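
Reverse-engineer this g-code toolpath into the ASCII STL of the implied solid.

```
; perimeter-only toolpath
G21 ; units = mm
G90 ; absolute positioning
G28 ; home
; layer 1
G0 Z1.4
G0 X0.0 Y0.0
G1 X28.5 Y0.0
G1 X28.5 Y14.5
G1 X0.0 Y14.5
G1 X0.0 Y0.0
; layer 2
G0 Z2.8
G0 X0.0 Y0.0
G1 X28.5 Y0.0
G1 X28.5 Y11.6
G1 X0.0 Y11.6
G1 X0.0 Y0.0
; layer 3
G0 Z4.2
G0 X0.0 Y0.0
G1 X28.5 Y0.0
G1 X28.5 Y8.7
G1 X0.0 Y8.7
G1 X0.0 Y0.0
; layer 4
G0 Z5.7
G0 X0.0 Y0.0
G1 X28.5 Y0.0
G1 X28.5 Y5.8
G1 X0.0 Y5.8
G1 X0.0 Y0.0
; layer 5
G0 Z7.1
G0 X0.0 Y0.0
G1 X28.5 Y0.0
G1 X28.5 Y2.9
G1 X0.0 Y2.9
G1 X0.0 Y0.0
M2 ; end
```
solid part
  facet normal 0.0000 0.0000 -1.0000
    outer loop
      vertex 28.5 17.4 0.0
      vertex 28.5 0.0 0.0
      vertex 0.0 0.0 0.0
    endloop
  endfacet
  facet normal 0.0000 0.0000 -1.0000
    outer loop
      vertex 0.0 17.4 0.0
      vertex 28.5 17.4 0.0
      vertex 0.0 0.0 0.0
    endloop
  endfacet
  facet normal 0.0000 -1.0000 0.0000
    outer loop
      vertex 0.0 0.0 0.0
      vertex 28.5 0.0 0.0
      vertex 28.5 0.0 8.5
    endloop
  endfacet
  facet normal 0.0000 -1.0000 0.0000
    outer loop
      vertex 0.0 0.0 0.0
      vertex 28.5 0.0 8.5
      vertex 0.0 0.0 8.5
    endloop
  endfacet
  facet normal 0.0000 0.4389 0.8985
    outer loop
      vertex 0.0 0.0 8.5
      vertex 28.5 0.0 8.5
      vertex 28.5 17.4 0.0
    endloop
  endfacet
  facet normal 0.0000 0.4389 0.8985
    outer loop
      vertex 0.0 0.0 8.5
      vertex 28.5 17.4 0.0
      vertex 0.0 17.4 0.0
    endloop
  endfacet
  facet normal -1.0000 0.0000 0.0000
    outer loop
      vertex 0.0 0.0 8.5
      vertex 0.0 17.4 0.0
      vertex 0.0 0.0 0.0
    endloop
  endfacet
  facet normal 1.0000 0.0000 0.0000
    outer loop
      vertex 28.5 0.0 0.0
      vertex 28.5 17.4 0.0
      vertex 28.5 0.0 8.5
    endloop
  endfacet
endsolid part

The G0 Z moves step by Δz≈1.4 mm. The G1 loops shrink linearly with z, so the solid tapers from its base footprint up to z≈8.5. Closing with a flat bottom cap and the tapered top and triangulating gives 8 facets — a wedge (ramp): 28.5 × 17.4 mm base, rising to 8.5 mm along the y=0 edge and sloping linearly to z=0 at y=17.4.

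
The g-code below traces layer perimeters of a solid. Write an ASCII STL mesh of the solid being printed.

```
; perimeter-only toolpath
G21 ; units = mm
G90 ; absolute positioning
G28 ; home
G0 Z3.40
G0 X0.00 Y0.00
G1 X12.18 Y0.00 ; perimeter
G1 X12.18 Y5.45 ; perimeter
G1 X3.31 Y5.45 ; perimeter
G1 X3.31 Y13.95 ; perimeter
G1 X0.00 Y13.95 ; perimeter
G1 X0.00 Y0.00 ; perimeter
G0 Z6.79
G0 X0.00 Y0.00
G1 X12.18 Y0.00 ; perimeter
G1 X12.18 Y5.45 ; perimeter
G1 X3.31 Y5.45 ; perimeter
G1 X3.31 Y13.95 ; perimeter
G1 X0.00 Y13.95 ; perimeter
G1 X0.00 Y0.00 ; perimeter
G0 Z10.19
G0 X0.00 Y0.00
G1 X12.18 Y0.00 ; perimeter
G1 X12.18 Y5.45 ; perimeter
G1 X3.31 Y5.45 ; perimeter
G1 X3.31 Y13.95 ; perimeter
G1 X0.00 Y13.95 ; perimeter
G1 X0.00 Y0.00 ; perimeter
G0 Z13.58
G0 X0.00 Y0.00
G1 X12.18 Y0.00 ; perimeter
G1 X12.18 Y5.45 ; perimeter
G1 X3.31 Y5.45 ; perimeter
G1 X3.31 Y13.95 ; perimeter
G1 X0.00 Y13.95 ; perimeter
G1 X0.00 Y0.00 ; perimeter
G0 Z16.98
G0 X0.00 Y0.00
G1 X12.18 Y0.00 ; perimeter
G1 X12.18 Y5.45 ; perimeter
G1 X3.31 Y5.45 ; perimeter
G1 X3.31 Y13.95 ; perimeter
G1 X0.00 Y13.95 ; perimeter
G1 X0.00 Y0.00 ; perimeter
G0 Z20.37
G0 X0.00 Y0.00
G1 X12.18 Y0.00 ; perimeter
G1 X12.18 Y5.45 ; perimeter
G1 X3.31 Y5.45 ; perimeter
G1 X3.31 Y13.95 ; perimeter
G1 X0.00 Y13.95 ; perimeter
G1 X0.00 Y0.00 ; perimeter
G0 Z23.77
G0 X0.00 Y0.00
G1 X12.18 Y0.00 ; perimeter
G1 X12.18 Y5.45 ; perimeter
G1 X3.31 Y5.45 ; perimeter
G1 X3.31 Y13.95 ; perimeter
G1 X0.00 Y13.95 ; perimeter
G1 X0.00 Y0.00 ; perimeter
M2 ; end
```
solid part
  facet normal 0.0000 0.0000 -1.0000
    outer loop
      vertex 12.18 5.45 0.00
      vertex 12.18 0.00 0.00
      vertex 0.00 0.00 0.00
    endloop
  endfacet
  facet normal 0.0000 0.0000 -1.0000
    outer loop
      vertex 3.31 5.45 0.00
      vertex 12.18 5.45 0.00
      vertex 0.00 0.00 0.00
    endloop
  endfacet
  facet normal 0.0000 0.0000 -1.0000
    outer loop
      vertex 3.31 13.95 0.00
      vertex 3.31 5.45 0.00
      vertex 0.00 0.00 0.00
    endloop
  endfacet
  facet normal 0.0000 0.0000 -1.0000
    outer loop
      vertex 0.00 13.95 0.00
      vertex 3.31 13.95 0.00
      vertex 0.00 0.00 0.00
    endloop
  endfacet
  facet normal 0.0000 0.0000 1.0000
    outer loop
      vertex 0.00 0.00 23.77
      vertex 12.18 0.00 23.77
      vertex 12.18 5.45 23.77
    endloop
  endfacet
  facet normal 0.0000 0.0000 1.0000
    outer loop
      vertex 0.00 0.00 23.77
      vertex 12.18 5.45 23.77
      vertex 3.31 5.45 23.77
    endloop
  endfacet
  facet normal 0.0000 0.0000 1.0000
    outer loop
      vertex 0.00 0.00 23.77
      vertex 3.31 5.45 23.77
      vertex 3.31 13.95 23.77
    endloop
  endfacet
  facet normal 0.0000 0.0000 1.0000
    outer loop
      vertex 0.00 0.00 23.77
      vertex 3.31 13.95 23.77
      vertex 0.00 13.95 23.77
    endloop
  endfacet
  facet normal 0.0000 -1.0000 0.0000
    outer loop
      vertex 0.00 0.00 0.00
      vertex 12.18 0.00 0.00
      vertex 12.18 0.00 23.77
    endloop
  endfacet
  facet normal 0.0000 -1.0000 0.0000
    outer loop
      vertex 0.00 0.00 0.00
      vertex 12.18 0.00 23.77
      vertex 0.00 0.00 23.77
    endloop
  endfacet
  facet normal 1.0000 0.0000 0.0000
    outer loop
      vertex 12.18 0.00 0.00
      vertex 12.18 5.45 0.00
      vertex 12.18 5.45 23.77
    endloop
  endfacet
  facet normal 1.0000 0.0000 0.0000
    outer loop
      vertex 12.18 0.00 0.00
      vertex 12.18 5.45 23.77
      vertex 12.18 0.00 23.77
    endloop
  endfacet
  facet normal 0.0000 1.0000 0.0000
    outer loop
      vertex 12.18 5.45 0.00
      vertex 3.31 5.45 0.00
      vertex 3.31 5.45 23.77
    endloop
  endfacet
  facet normal 0.0000 1.0000 0.0000
    outer loop
      vertex 12.18 5.45 0.00
      vertex 3.31 5.45 23.77
      vertex 12.18 5.45 23.77
    endloop
  endfacet
  facet normal 1.0000 0.0000 0.0000
    outer loop
      vertex 3.31 5.45 0.00
      vertex 3.31 13.95 0.00
      vertex 3.31 13.95 23.77
    endloop
  endfacet
  facet normal 1.0000 0.0000 0.0000
    outer loop
      vertex 3.31 5.45 0.00
      vertex 3.31 13.95 23.77
      vertex 3.31 5.45 23.77
    endloop
  endfacet
  facet normal 0.0000 1.0000 0.0000
    outer loop
      vertex 3.31 13.95 0.00
      vertex 0.00 13.95 0.00
      vertex 0.00 13.95 23.77
    endloop
  endfacet
  facet normal 0.0000 1.0000 0.0000
    outer loop
      vertex 3.31 13.95 0.00
      vertex 0.00 13.95 23.77
      vertex 3.31 13.95 23.77
    endloop
  endfacet
  facet normal -1.0000 0.0000 0.0000
    outer loop
      vertex 0.00 13.95 0.00
      vertex 0.00 0.00 0.00
      vertex 0.00 0.00 23.77
    endloop
  endfacet
  facet normal -1.0000 0.0000 0.0000
    outer loop
      vertex 0.00 13.95 0.00
      vertex 0.00 0.00 23.77
      vertex 0.00 13.95 23.77
    endloop
  endfacet
endsolid part

The G0 Z moves step by Δz≈3.40 mm. Every layer's G1 loop is the same polygon, so the solid is a straight extrusion of it from z=0 to z≈23.8. Closing with flat bottom and top caps and triangulating gives 20 facets — an L-shaped prism: outer 12.2 × 13.9 mm, arm thicknesses ≈ 5.45 mm (horizontal) and 3.31 mm (vertical), extruded 23.8 mm in z.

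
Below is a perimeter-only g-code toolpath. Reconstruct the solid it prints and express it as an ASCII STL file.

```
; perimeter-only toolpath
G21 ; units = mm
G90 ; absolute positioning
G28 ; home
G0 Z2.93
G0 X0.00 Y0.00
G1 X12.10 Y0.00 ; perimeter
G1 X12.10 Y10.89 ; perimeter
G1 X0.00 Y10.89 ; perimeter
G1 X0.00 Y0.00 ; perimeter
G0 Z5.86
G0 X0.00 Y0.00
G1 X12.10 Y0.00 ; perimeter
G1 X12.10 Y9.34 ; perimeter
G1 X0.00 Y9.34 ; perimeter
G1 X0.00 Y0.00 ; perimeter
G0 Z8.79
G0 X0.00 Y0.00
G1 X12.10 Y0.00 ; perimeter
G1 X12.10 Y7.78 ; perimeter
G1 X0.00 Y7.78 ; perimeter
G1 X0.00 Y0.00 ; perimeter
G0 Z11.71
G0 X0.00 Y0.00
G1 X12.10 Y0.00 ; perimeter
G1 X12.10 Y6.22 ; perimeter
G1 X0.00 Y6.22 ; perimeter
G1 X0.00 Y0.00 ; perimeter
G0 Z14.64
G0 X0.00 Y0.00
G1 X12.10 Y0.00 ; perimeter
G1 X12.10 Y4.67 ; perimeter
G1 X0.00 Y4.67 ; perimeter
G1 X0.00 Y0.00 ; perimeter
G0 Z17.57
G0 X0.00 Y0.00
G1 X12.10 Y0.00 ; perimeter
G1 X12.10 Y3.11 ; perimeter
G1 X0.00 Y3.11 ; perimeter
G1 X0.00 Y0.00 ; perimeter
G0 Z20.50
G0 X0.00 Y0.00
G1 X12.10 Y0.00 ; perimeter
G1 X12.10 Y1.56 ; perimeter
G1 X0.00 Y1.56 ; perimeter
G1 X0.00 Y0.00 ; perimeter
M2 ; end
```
solid part
  facet normal 0.0000 0.0000 -1.0000
    outer loop
      vertex 12.10 12.45 0.00
      vertex 12.10 0.00 0.00
      vertex 0.00 0.00 0.00
    endloop
  endfacet
  facet normal 0.0000 0.0000 -1.0000
    outer loop
      vertex 0.00 12.45 0.00
      vertex 12.10 12.45 0.00
      vertex 0.00 0.00 0.00
    endloop
  endfacet
  facet normal 0.0000 -1.0000 0.0000
    outer loop
      vertex 0.00 0.00 0.00
      vertex 12.10 0.00 0.00
      vertex 12.10 0.00 23.43
    endloop
  endfacet
  facet normal 0.0000 -1.0000 0.0000
    outer loop
      vertex 0.00 0.00 0.00
      vertex 12.10 0.00 23.43
      vertex 0.00 0.00 23.43
    endloop
  endfacet
  facet normal 0.0000 0.8831 0.4692
    outer loop
      vertex 0.00 0.00 23.43
      vertex 12.10 0.00 23.43
      vertex 12.10 12.45 0.00
    endloop
  endfacet
  facet normal 0.0000 0.8831 0.4692
    outer loop
      vertex 0.00 0.00 23.43
      vertex 12.10 12.45 0.00
      vertex 0.00 12.45 0.00
    endloop
  endfacet
  facet normal -1.0000 0.0000 0.0000
    outer loop
      vertex 0.00 0.00 23.43
      vertex 0.00 12.45 0.00
      vertex 0.00 0.00 0.00
    endloop
  endfacet
  facet normal 1.0000 0.0000 0.0000
    outer loop
      vertex 12.10 0.00 0.00
      vertex 12.10 12.45 0.00
      vertex 12.10 0.00 23.43
    endloop
  endfacet
endsolid part

The G0 Z moves step by Δz≈2.93 mm. The G1 loops shrink linearly with z, so the solid tapers from its base footprint up to z≈23.4. Closing with a flat bottom cap and the tapered top and triangulating gives 8 facets — a wedge (ramp): 12.1 × 12.4 mm base, rising to 23.4 mm along the y=0 edge and sloping linearly to z=0 at y=12.4.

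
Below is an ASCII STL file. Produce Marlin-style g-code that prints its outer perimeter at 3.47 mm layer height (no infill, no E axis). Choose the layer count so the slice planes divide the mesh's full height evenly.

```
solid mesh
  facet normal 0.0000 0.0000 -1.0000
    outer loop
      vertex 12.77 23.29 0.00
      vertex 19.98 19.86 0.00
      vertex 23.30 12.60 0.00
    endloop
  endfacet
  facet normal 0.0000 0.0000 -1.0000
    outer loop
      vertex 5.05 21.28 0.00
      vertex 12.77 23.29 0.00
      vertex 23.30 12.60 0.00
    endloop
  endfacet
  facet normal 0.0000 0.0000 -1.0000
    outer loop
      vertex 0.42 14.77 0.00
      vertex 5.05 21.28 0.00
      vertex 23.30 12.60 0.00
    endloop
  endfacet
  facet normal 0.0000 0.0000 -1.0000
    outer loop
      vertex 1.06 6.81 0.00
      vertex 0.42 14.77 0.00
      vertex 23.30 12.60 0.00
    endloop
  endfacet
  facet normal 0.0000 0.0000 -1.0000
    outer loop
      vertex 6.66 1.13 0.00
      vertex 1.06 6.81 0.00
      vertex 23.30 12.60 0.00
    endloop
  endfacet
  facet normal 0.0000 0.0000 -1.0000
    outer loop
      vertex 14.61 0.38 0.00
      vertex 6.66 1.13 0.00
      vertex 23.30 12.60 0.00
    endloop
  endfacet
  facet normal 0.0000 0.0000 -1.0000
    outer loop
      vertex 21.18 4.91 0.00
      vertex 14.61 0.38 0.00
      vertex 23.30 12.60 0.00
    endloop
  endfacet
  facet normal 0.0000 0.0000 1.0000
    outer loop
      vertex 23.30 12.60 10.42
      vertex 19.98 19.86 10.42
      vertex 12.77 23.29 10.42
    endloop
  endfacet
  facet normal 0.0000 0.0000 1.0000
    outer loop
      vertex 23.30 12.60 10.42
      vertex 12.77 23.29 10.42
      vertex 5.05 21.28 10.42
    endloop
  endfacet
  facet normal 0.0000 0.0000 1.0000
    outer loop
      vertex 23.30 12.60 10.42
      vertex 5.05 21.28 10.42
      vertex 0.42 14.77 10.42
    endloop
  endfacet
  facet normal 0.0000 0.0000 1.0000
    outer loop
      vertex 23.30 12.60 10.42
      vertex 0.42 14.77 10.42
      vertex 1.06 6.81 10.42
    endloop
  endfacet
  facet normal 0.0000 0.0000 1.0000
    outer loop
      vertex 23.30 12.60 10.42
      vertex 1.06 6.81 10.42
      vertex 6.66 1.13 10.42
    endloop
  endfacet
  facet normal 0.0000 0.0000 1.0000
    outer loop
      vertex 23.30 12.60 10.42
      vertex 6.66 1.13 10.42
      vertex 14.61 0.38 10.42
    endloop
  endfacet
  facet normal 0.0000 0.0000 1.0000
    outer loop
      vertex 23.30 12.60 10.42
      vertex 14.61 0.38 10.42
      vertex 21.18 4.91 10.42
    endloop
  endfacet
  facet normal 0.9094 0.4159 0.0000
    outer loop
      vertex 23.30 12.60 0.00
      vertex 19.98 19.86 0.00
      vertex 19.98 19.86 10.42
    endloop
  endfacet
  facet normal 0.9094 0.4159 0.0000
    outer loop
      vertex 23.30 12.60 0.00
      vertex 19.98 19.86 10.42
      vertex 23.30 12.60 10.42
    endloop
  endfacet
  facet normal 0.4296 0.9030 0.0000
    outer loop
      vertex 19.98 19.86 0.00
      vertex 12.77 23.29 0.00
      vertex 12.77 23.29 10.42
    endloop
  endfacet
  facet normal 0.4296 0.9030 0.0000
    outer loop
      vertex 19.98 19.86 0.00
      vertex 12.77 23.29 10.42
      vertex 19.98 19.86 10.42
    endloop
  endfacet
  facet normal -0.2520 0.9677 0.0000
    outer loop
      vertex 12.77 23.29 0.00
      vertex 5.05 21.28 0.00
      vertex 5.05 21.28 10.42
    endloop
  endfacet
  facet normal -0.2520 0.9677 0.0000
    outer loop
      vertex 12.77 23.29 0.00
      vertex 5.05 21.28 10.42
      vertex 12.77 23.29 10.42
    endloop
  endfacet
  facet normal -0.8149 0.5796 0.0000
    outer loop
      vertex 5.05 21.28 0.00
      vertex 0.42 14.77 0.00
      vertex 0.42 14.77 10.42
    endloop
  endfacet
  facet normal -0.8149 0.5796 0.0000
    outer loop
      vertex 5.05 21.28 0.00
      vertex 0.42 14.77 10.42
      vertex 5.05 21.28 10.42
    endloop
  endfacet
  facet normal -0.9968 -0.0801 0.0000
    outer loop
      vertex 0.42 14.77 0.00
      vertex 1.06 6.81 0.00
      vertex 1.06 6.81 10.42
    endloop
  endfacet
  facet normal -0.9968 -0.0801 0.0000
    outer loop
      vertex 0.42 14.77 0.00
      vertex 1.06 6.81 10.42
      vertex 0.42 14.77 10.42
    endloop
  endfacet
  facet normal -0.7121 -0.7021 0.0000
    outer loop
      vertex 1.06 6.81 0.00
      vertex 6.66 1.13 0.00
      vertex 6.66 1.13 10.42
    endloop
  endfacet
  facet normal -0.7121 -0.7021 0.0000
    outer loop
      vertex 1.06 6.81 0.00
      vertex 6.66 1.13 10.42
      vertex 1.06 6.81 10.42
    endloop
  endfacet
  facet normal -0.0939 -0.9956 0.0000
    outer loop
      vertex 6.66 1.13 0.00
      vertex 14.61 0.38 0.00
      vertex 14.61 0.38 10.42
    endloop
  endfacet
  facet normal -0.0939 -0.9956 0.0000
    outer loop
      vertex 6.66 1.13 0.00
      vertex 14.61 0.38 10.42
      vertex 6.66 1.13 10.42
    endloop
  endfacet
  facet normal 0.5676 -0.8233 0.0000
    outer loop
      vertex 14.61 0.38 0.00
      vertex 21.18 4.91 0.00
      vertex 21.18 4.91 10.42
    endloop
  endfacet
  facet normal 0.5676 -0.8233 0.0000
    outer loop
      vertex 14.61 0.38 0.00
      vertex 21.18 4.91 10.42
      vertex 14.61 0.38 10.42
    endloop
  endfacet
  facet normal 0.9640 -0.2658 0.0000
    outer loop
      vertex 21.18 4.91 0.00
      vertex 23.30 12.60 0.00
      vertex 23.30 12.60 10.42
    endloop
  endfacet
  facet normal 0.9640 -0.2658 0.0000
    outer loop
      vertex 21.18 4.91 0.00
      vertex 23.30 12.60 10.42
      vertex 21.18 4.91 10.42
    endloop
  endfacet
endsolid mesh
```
; perimeter-only toolpath
G21 ; units = mm
G90 ; absolute positioning
G28 ; home
; layer 1
G0 Z3.47
G0 X23.30 Y12.60
G1 X19.98 Y19.86
G1 X12.77 Y23.29
G1 X5.05 Y21.28
G1 X0.42 Y14.77
G1 X1.06 Y6.81
G1 X6.66 Y1.13
G1 X14.61 Y0.38
G1 X21.18 Y4.91
G1 X23.30 Y12.60
; layer 2
G0 Z6.95
G0 X23.30 Y12.60
G1 X19.98 Y19.86
G1 X12.77 Y23.29
G1 X5.05 Y21.28
G1 X0.42 Y14.77
G1 X1.06 Y6.81
G1 X6.66 Y1.13
G1 X14.61 Y0.38
G1 X21.18 Y4.91
G1 X23.30 Y12.60
; layer 3
G0 Z10.42
G0 X23.30 Y12.60
G1 X19.98 Y19.86
G1 X12.77 Y23.29
G1 X5.05 Y21.28
G1 X0.42 Y14.77
G1 X1.06 Y6.81
G1 X6.66 Y1.13
G1 X14.61 Y0.38
G1 X21.18 Y4.91
G1 X23.30 Y12.60
M2 ; end

The solid is a regular 9-sided prism (a cylinder approximated with 9 flat sides), circumscribed radius ≈ 11.7 mm, height ≈ 10.4 mm. Slicing at Δz = 3.47 mm — 3 equal slices spanning the solid's height, so layer i sits at z = i·h/3 — gives 3 non-empty perimeters. Each is a 9-segment closed polygon; G0 lifts to the layer z and rapids to the start vertex, then G1 traces the edges.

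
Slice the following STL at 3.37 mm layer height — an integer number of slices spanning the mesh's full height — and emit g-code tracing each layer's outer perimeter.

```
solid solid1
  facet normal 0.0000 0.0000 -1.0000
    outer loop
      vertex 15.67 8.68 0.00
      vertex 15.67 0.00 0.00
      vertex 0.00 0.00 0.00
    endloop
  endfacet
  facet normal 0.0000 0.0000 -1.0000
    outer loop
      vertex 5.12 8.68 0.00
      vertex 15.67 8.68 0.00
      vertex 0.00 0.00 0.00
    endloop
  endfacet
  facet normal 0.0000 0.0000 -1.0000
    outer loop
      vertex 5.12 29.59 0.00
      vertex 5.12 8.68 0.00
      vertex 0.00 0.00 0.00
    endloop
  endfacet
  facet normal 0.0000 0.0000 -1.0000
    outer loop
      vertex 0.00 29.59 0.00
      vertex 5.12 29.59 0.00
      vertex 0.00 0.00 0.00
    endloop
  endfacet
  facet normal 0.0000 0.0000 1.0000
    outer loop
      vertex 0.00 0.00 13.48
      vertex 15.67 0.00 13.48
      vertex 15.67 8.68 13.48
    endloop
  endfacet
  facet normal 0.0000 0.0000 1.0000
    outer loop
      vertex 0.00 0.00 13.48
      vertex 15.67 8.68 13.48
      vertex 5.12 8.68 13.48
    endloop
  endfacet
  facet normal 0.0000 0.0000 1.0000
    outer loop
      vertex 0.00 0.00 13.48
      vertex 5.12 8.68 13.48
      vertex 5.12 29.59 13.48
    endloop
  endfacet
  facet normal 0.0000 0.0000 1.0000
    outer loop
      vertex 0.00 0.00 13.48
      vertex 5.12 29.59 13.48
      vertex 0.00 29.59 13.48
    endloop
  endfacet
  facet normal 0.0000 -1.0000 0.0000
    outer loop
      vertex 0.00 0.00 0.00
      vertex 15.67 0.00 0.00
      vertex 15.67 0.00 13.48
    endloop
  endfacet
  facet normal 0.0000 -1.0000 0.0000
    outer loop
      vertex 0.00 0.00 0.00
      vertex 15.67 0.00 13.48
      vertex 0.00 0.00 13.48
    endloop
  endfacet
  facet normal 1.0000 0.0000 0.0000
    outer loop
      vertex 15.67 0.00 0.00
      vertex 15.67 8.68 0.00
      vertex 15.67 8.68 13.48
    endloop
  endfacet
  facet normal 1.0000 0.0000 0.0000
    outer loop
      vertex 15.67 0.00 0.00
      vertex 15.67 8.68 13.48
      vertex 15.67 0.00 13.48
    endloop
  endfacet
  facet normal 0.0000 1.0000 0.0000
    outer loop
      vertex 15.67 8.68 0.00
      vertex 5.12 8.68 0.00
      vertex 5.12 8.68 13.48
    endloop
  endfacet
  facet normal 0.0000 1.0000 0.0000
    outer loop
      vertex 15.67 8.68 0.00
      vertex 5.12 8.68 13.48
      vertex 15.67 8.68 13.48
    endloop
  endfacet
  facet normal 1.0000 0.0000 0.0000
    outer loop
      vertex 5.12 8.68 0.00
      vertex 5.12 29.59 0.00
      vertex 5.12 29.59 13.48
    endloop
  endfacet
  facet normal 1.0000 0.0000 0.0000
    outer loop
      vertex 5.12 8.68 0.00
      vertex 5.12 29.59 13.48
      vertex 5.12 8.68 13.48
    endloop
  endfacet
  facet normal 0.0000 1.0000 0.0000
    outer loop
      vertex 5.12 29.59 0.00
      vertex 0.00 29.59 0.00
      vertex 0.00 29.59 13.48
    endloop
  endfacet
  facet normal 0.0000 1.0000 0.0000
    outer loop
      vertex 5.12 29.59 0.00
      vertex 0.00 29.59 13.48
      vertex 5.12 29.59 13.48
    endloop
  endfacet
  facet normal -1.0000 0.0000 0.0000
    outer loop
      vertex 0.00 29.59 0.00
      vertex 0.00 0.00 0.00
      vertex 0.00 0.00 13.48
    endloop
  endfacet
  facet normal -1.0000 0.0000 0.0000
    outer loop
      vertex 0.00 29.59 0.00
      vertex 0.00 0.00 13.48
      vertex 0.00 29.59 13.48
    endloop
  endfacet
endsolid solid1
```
; perimeter-only toolpath
G21 ; units = mm
G90 ; absolute positioning
G28 ; home
; layer 1
G0 Z3.37
G0 X0.00 Y0.00
G1 X15.67 Y0.00
G1 X15.67 Y8.68
G1 X5.12 Y8.68
G1 X5.12 Y29.59
G1 X0.00 Y29.59
G1 X0.00 Y0.00
; layer 2
G0 Z6.74
G0 X0.00 Y0.00
G1 X15.67 Y0.00
G1 X15.67 Y8.68
G1 X5.12 Y8.68
G1 X5.12 Y29.59
G1 X0.00 Y29.59
G1 X0.00 Y0.00
; layer 3
G0 Z10.11
G0 X0.00 Y0.00
G1 X15.67 Y0.00
G1 X15.67 Y8.68
G1 X5.12 Y8.68
G1 X5.12 Y29.59
G1 X0.00 Y29.59
G1 X0.00 Y0.00
; layer 4
G0 Z13.48
G0 X0.00 Y0.00
G1 X15.67 Y0.00
G1 X15.67 Y8.68
G1 X5.12 Y8.68
G1 X5.12 Y29.59
G1 X0.00 Y29.59
G1 X0.00 Y0.00
M2 ; end

The solid is an L-shaped prism: outer 15.7 × 29.6 mm, arm thicknesses ≈ 8.68 mm (horizontal) and 5.12 mm (vertical), extruded 13.5 mm in z. Slicing at Δz = 3.37 mm — 4 equal slices spanning the solid's height, so layer i sits at z = i·h/4 — gives 4 non-empty perimeters. Each is a 6-segment closed polygon; G0 lifts to the layer z and rapids to the start vertex, then G1 traces the edges.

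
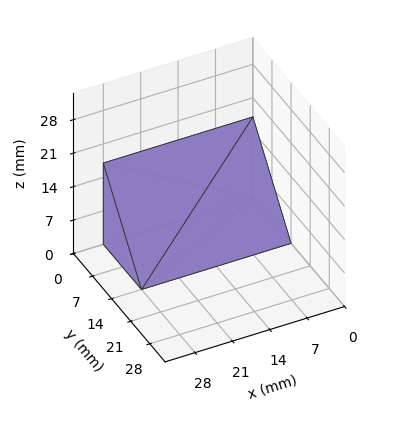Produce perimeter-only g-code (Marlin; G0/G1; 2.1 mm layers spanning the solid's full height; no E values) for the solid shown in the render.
Reading the render: the shape is a wedge (ramp): 28 × 14 mm base, rising to 17 mm along the y=0 edge and sloping linearly to z=0 at y=14 (dimensions read to the nearest mm from the axis ticks). For the g-code, the solid's height is divided into equal slices at the stated Δz and each level perimeter traced with G1 moves after a G0 lift.

; perimeter-only toolpath
G21 ; units = mm
G90 ; absolute positioning
G28 ; home
; layer 1
G0 Z2.1
G0 X0.0 Y0.0
G1 X28.0 Y0.0
G1 X28.0 Y12.2
G1 X0.0 Y12.2
G1 X0.0 Y0.0
; layer 2
G0 Z4.2
G0 X0.0 Y0.0
G1 X28.0 Y0.0
G1 X28.0 Y10.5
G1 X0.0 Y10.5
G1 X0.0 Y0.0
; layer 3
G0 Z6.4
G0 X0.0 Y0.0
G1 X28.0 Y0.0
G1 X28.0 Y8.8
G1 X0.0 Y8.8
G1 X0.0 Y0.0
; layer 4
G0 Z8.5
G0 X0.0 Y0.0
G1 X28.0 Y0.0
G1 X28.0 Y7.0
G1 X0.0 Y7.0
G1 X0.0 Y0.0
; layer 5
G0 Z10.6
G0 X0.0 Y0.0
G1 X28.0 Y0.0
G1 X28.0 Y5.2
G1 X0.0 Y5.2
G1 X0.0 Y0.0
; layer 6
G0 Z12.8
G0 X0.0 Y0.0
G1 X28.0 Y0.0
G1 X28.0 Y3.5
G1 X0.0 Y3.5
G1 X0.0 Y0.0
; layer 7
G0 Z14.9
G0 X0.0 Y0.0
G1 X28.0 Y0.0
G1 X28.0 Y1.8
G1 X0.0 Y1.8
G1 X0.0 Y0.0
M2 ; end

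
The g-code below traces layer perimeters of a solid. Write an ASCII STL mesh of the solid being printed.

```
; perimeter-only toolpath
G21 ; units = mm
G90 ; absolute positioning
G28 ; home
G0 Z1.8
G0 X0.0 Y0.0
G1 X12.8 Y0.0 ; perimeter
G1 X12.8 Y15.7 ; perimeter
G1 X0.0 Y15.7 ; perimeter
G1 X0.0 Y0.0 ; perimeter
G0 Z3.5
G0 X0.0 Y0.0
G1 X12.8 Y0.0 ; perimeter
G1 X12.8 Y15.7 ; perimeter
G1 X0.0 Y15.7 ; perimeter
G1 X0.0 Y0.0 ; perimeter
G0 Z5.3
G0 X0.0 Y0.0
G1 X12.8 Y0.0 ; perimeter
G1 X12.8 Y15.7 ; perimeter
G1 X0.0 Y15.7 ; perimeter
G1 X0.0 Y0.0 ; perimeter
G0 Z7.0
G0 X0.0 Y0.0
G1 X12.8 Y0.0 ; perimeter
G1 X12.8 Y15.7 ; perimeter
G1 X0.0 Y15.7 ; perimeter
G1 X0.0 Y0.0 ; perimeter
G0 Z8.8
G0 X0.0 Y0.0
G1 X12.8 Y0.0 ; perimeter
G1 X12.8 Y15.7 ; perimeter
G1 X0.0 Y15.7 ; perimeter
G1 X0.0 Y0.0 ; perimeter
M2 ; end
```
solid part
  facet normal 0.0000 0.0000 -1.0000
    outer loop
      vertex 12.8 15.7 0.0
      vertex 12.8 0.0 0.0
      vertex 0.0 0.0 0.0
    endloop
  endfacet
  facet normal 0.0000 0.0000 -1.0000
    outer loop
      vertex 0.0 15.7 0.0
      vertex 12.8 15.7 0.0
      vertex 0.0 0.0 0.0
    endloop
  endfacet
  facet normal 0.0000 0.0000 1.0000
    outer loop
      vertex 0.0 0.0 8.8
      vertex 12.8 0.0 8.8
      vertex 12.8 15.7 8.8
    endloop
  endfacet
  facet normal 0.0000 0.0000 1.0000
    outer loop
      vertex 0.0 0.0 8.8
      vertex 12.8 15.7 8.8
      vertex 0.0 15.7 8.8
    endloop
  endfacet
  facet normal 0.0000 -1.0000 0.0000
    outer loop
      vertex 0.0 0.0 0.0
      vertex 12.8 0.0 0.0
      vertex 12.8 0.0 8.8
    endloop
  endfacet
  facet normal 0.0000 -1.0000 0.0000
    outer loop
      vertex 0.0 0.0 0.0
      vertex 12.8 0.0 8.8
      vertex 0.0 0.0 8.8
    endloop
  endfacet
  facet normal 0.0000 1.0000 0.0000
    outer loop
      vertex 12.8 15.7 8.8
      vertex 12.8 15.7 0.0
      vertex 0.0 15.7 0.0
    endloop
  endfacet
  facet normal 0.0000 1.0000 0.0000
    outer loop
      vertex 0.0 15.7 8.8
      vertex 12.8 15.7 8.8
      vertex 0.0 15.7 0.0
    endloop
  endfacet
  facet normal -1.0000 0.0000 0.0000
    outer loop
      vertex 0.0 15.7 8.8
      vertex 0.0 15.7 0.0
      vertex 0.0 0.0 0.0
    endloop
  endfacet
  facet normal -1.0000 0.0000 0.0000
    outer loop
      vertex 0.0 0.0 8.8
      vertex 0.0 15.7 8.8
      vertex 0.0 0.0 0.0
    endloop
  endfacet
  facet normal 1.0000 0.0000 0.0000
    outer loop
      vertex 12.8 0.0 0.0
      vertex 12.8 15.7 0.0
      vertex 12.8 15.7 8.8
    endloop
  endfacet
  facet normal 1.0000 0.0000 0.0000
    outer loop
      vertex 12.8 0.0 0.0
      vertex 12.8 15.7 8.8
      vertex 12.8 0.0 8.8
    endloop
  endfacet
endsolid part

The G0 Z moves step by Δz≈1.8 mm. Every layer's G1 loop is the same polygon, so the solid is a straight extrusion of it from z=0 to z≈8.8. Closing with flat bottom and top caps and triangulating gives 12 facets — a rectangular box, roughly 12.8 × 15.7 mm footprint and 8.8 mm tall.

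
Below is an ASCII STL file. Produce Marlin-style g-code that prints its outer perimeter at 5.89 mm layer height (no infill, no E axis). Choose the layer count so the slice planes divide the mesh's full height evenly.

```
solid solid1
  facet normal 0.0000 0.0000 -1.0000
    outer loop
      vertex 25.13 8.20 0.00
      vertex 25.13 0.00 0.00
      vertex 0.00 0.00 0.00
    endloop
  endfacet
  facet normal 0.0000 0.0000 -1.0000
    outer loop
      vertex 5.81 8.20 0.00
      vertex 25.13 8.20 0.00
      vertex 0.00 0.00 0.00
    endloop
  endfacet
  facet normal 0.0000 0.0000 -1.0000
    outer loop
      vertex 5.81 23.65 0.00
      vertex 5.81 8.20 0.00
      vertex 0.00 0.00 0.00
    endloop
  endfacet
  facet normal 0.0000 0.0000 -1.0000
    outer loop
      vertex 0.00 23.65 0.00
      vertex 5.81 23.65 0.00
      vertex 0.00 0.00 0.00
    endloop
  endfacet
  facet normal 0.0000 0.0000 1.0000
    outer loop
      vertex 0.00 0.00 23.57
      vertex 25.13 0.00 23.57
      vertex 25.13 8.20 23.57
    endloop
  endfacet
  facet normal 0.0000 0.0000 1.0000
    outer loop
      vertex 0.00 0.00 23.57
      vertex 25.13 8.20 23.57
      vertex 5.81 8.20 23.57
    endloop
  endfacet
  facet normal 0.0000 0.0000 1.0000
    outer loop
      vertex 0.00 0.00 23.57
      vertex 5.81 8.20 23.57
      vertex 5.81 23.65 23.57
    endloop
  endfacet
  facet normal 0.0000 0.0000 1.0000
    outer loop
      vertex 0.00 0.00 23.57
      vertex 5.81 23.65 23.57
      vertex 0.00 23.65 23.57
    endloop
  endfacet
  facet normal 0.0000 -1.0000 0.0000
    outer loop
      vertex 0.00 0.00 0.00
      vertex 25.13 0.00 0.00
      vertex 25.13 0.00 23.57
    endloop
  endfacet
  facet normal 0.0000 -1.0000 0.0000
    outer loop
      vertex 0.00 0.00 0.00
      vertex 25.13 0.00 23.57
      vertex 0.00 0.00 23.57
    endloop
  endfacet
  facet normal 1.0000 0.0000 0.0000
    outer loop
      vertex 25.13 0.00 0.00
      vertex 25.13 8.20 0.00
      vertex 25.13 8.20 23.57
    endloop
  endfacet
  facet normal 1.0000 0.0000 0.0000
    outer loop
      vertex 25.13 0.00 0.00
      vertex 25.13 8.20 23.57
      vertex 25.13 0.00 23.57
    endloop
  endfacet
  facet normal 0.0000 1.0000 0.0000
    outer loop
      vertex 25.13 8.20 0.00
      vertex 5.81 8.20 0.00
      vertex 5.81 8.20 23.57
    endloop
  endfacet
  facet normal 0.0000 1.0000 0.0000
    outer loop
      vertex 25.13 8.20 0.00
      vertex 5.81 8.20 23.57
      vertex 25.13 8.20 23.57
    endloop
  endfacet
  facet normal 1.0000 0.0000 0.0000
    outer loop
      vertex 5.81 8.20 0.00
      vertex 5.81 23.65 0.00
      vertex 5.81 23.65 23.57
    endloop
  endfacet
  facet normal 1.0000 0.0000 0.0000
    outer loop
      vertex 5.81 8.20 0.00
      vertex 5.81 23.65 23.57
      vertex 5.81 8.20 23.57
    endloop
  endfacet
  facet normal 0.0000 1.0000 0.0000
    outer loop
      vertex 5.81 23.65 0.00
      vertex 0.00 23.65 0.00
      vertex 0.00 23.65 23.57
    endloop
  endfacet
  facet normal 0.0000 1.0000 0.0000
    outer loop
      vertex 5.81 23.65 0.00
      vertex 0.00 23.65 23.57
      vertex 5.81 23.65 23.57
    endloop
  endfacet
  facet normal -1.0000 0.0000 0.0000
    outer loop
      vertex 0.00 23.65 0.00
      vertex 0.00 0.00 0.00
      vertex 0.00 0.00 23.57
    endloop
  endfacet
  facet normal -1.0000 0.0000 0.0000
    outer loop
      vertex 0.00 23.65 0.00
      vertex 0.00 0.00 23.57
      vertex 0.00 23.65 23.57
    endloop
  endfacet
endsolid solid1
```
; perimeter-only toolpath
G21 ; units = mm
G90 ; absolute positioning
G28 ; home
; layer 1
G0 Z5.89
G0 X0.00 Y0.00
G1 X25.13 Y0.00
G1 X25.13 Y8.20
G1 X5.81 Y8.20
G1 X5.81 Y23.65
G1 X0.00 Y23.65
G1 X0.00 Y0.00
; layer 2
G0 Z11.79
G0 X0.00 Y0.00
G1 X25.13 Y0.00
G1 X25.13 Y8.20
G1 X5.81 Y8.20
G1 X5.81 Y23.65
G1 X0.00 Y23.65
G1 X0.00 Y0.00
; layer 3
G0 Z17.68
G0 X0.00 Y0.00
G1 X25.13 Y0.00
G1 X25.13 Y8.20
G1 X5.81 Y8.20
G1 X5.81 Y23.65
G1 X0.00 Y23.65
G1 X0.00 Y0.00
; layer 4
G0 Z23.57
G0 X0.00 Y0.00
G1 X25.13 Y0.00
G1 X25.13 Y8.20
G1 X5.81 Y8.20
G1 X5.81 Y23.65
G1 X0.00 Y23.65
G1 X0.00 Y0.00
M2 ; end

The solid is an L-shaped prism: outer 25.1 × 23.6 mm, arm thicknesses ≈ 8.2 mm (horizontal) and 5.81 mm (vertical), extruded 23.6 mm in z. Slicing at Δz = 5.89 mm — 4 equal slices spanning the solid's height, so layer i sits at z = i·h/4 — gives 4 non-empty perimeters. Each is a 6-segment closed polygon; G0 lifts to the layer z and rapids to the start vertex, then G1 traces the edges.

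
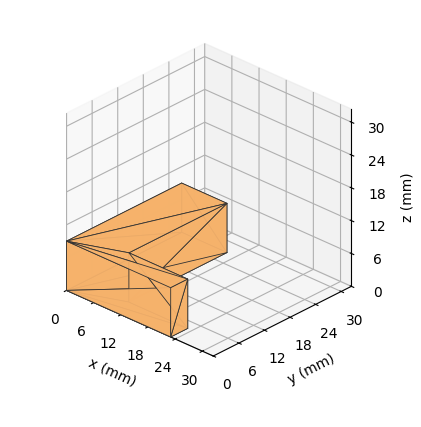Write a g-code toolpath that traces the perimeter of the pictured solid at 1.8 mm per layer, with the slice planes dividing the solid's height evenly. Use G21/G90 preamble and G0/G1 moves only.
Reading the render: the shape is an L-shaped prism: outer 23 × 27 mm, arm thicknesses ≈ 4 mm (horizontal) and 10 mm (vertical), extruded 9 mm in z (dimensions read to the nearest mm from the axis ticks). For the g-code, the solid's height is divided into equal slices at the stated Δz and each level perimeter traced with G1 moves after a G0 lift.

; perimeter-only toolpath
G21 ; units = mm
G90 ; absolute positioning
G28 ; home
; layer 1
G0 Z1.8
G0 X0.0 Y0.0
G1 X23.0 Y0.0
G1 X23.0 Y4.0
G1 X10.0 Y4.0
G1 X10.0 Y27.0
G1 X0.0 Y27.0
G1 X0.0 Y0.0
; layer 2
G0 Z3.6
G0 X0.0 Y0.0
G1 X23.0 Y0.0
G1 X23.0 Y4.0
G1 X10.0 Y4.0
G1 X10.0 Y27.0
G1 X0.0 Y27.0
G1 X0.0 Y0.0
; layer 3
G0 Z5.4
G0 X0.0 Y0.0
G1 X23.0 Y0.0
G1 X23.0 Y4.0
G1 X10.0 Y4.0
G1 X10.0 Y27.0
G1 X0.0 Y27.0
G1 X0.0 Y0.0
; layer 4
G0 Z7.2
G0 X0.0 Y0.0
G1 X23.0 Y0.0
G1 X23.0 Y4.0
G1 X10.0 Y4.0
G1 X10.0 Y27.0
G1 X0.0 Y27.0
G1 X0.0 Y0.0
; layer 5
G0 Z9.0
G0 X0.0 Y0.0
G1 X23.0 Y0.0
G1 X23.0 Y4.0
G1 X10.0 Y4.0
G1 X10.0 Y27.0
G1 X0.0 Y27.0
G1 X0.0 Y0.0
M2 ; end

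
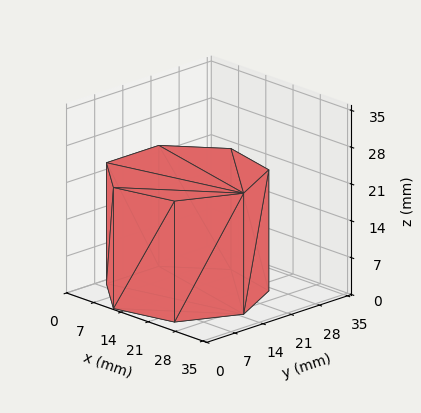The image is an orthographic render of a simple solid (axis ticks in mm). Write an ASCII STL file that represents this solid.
Reading the render: the shape is a regular 7-sided prism (a cylinder approximated with 7 flat sides), circumscribed radius ≈ 15 mm, height ≈ 23 mm (dimensions read to the nearest mm from the axis ticks). For the STL, each face is triangulated and given an outward normal.

solid part
  facet normal 0.0000 0.0000 -1.0000
    outer loop
      vertex 11.66 29.62 0.00
      vertex 24.35 26.73 0.00
      vertex 30.00 15.00 0.00
    endloop
  endfacet
  facet normal 0.0000 0.0000 -1.0000
    outer loop
      vertex 1.49 21.51 0.00
      vertex 11.66 29.62 0.00
      vertex 30.00 15.00 0.00
    endloop
  endfacet
  facet normal 0.0000 0.0000 -1.0000
    outer loop
      vertex 1.49 8.49 0.00
      vertex 1.49 21.51 0.00
      vertex 30.00 15.00 0.00
    endloop
  endfacet
  facet normal 0.0000 0.0000 -1.0000
    outer loop
      vertex 11.66 0.38 0.00
      vertex 1.49 8.49 0.00
      vertex 30.00 15.00 0.00
    endloop
  endfacet
  facet normal 0.0000 0.0000 -1.0000
    outer loop
      vertex 24.35 3.27 0.00
      vertex 11.66 0.38 0.00
      vertex 30.00 15.00 0.00
    endloop
  endfacet
  facet normal 0.0000 0.0000 1.0000
    outer loop
      vertex 30.00 15.00 23.00
      vertex 24.35 26.73 23.00
      vertex 11.66 29.62 23.00
    endloop
  endfacet
  facet normal 0.0000 0.0000 1.0000
    outer loop
      vertex 30.00 15.00 23.00
      vertex 11.66 29.62 23.00
      vertex 1.49 21.51 23.00
    endloop
  endfacet
  facet normal 0.0000 0.0000 1.0000
    outer loop
      vertex 30.00 15.00 23.00
      vertex 1.49 21.51 23.00
      vertex 1.49 8.49 23.00
    endloop
  endfacet
  facet normal 0.0000 0.0000 1.0000
    outer loop
      vertex 30.00 15.00 23.00
      vertex 1.49 8.49 23.00
      vertex 11.66 0.38 23.00
    endloop
  endfacet
  facet normal 0.0000 0.0000 1.0000
    outer loop
      vertex 30.00 15.00 23.00
      vertex 11.66 0.38 23.00
      vertex 24.35 3.27 23.00
    endloop
  endfacet
  facet normal 0.9009 0.4340 0.0000
    outer loop
      vertex 30.00 15.00 0.00
      vertex 24.35 26.73 0.00
      vertex 24.35 26.73 23.00
    endloop
  endfacet
  facet normal 0.9009 0.4340 0.0000
    outer loop
      vertex 30.00 15.00 0.00
      vertex 24.35 26.73 23.00
      vertex 30.00 15.00 23.00
    endloop
  endfacet
  facet normal 0.2221 0.9750 0.0000
    outer loop
      vertex 24.35 26.73 0.00
      vertex 11.66 29.62 0.00
      vertex 11.66 29.62 23.00
    endloop
  endfacet
  facet normal 0.2221 0.9750 0.0000
    outer loop
      vertex 24.35 26.73 0.00
      vertex 11.66 29.62 23.00
      vertex 24.35 26.73 23.00
    endloop
  endfacet
  facet normal -0.6235 0.7818 0.0000
    outer loop
      vertex 11.66 29.62 0.00
      vertex 1.49 21.51 0.00
      vertex 1.49 21.51 23.00
    endloop
  endfacet
  facet normal -0.6235 0.7818 0.0000
    outer loop
      vertex 11.66 29.62 0.00
      vertex 1.49 21.51 23.00
      vertex 11.66 29.62 23.00
    endloop
  endfacet
  facet normal -1.0000 0.0000 0.0000
    outer loop
      vertex 1.49 21.51 0.00
      vertex 1.49 8.49 0.00
      vertex 1.49 8.49 23.00
    endloop
  endfacet
  facet normal -1.0000 0.0000 0.0000
    outer loop
      vertex 1.49 21.51 0.00
      vertex 1.49 8.49 23.00
      vertex 1.49 21.51 23.00
    endloop
  endfacet
  facet normal -0.6235 -0.7818 0.0000
    outer loop
      vertex 1.49 8.49 0.00
      vertex 11.66 0.38 0.00
      vertex 11.66 0.38 23.00
    endloop
  endfacet
  facet normal -0.6235 -0.7818 0.0000
    outer loop
      vertex 1.49 8.49 0.00
      vertex 11.66 0.38 23.00
      vertex 1.49 8.49 23.00
    endloop
  endfacet
  facet normal 0.2221 -0.9750 0.0000
    outer loop
      vertex 11.66 0.38 0.00
      vertex 24.35 3.27 0.00
      vertex 24.35 3.27 23.00
    endloop
  endfacet
  facet normal 0.2221 -0.9750 0.0000
    outer loop
      vertex 11.66 0.38 0.00
      vertex 24.35 3.27 23.00
      vertex 11.66 0.38 23.00
    endloop
  endfacet
  facet normal 0.9009 -0.4340 0.0000
    outer loop
      vertex 24.35 3.27 0.00
      vertex 30.00 15.00 0.00
      vertex 30.00 15.00 23.00
    endloop
  endfacet
  facet normal 0.9009 -0.4340 0.0000
    outer loop
      vertex 24.35 3.27 0.00
      vertex 30.00 15.00 23.00
      vertex 24.35 3.27 23.00
    endloop
  endfacet
endsolid part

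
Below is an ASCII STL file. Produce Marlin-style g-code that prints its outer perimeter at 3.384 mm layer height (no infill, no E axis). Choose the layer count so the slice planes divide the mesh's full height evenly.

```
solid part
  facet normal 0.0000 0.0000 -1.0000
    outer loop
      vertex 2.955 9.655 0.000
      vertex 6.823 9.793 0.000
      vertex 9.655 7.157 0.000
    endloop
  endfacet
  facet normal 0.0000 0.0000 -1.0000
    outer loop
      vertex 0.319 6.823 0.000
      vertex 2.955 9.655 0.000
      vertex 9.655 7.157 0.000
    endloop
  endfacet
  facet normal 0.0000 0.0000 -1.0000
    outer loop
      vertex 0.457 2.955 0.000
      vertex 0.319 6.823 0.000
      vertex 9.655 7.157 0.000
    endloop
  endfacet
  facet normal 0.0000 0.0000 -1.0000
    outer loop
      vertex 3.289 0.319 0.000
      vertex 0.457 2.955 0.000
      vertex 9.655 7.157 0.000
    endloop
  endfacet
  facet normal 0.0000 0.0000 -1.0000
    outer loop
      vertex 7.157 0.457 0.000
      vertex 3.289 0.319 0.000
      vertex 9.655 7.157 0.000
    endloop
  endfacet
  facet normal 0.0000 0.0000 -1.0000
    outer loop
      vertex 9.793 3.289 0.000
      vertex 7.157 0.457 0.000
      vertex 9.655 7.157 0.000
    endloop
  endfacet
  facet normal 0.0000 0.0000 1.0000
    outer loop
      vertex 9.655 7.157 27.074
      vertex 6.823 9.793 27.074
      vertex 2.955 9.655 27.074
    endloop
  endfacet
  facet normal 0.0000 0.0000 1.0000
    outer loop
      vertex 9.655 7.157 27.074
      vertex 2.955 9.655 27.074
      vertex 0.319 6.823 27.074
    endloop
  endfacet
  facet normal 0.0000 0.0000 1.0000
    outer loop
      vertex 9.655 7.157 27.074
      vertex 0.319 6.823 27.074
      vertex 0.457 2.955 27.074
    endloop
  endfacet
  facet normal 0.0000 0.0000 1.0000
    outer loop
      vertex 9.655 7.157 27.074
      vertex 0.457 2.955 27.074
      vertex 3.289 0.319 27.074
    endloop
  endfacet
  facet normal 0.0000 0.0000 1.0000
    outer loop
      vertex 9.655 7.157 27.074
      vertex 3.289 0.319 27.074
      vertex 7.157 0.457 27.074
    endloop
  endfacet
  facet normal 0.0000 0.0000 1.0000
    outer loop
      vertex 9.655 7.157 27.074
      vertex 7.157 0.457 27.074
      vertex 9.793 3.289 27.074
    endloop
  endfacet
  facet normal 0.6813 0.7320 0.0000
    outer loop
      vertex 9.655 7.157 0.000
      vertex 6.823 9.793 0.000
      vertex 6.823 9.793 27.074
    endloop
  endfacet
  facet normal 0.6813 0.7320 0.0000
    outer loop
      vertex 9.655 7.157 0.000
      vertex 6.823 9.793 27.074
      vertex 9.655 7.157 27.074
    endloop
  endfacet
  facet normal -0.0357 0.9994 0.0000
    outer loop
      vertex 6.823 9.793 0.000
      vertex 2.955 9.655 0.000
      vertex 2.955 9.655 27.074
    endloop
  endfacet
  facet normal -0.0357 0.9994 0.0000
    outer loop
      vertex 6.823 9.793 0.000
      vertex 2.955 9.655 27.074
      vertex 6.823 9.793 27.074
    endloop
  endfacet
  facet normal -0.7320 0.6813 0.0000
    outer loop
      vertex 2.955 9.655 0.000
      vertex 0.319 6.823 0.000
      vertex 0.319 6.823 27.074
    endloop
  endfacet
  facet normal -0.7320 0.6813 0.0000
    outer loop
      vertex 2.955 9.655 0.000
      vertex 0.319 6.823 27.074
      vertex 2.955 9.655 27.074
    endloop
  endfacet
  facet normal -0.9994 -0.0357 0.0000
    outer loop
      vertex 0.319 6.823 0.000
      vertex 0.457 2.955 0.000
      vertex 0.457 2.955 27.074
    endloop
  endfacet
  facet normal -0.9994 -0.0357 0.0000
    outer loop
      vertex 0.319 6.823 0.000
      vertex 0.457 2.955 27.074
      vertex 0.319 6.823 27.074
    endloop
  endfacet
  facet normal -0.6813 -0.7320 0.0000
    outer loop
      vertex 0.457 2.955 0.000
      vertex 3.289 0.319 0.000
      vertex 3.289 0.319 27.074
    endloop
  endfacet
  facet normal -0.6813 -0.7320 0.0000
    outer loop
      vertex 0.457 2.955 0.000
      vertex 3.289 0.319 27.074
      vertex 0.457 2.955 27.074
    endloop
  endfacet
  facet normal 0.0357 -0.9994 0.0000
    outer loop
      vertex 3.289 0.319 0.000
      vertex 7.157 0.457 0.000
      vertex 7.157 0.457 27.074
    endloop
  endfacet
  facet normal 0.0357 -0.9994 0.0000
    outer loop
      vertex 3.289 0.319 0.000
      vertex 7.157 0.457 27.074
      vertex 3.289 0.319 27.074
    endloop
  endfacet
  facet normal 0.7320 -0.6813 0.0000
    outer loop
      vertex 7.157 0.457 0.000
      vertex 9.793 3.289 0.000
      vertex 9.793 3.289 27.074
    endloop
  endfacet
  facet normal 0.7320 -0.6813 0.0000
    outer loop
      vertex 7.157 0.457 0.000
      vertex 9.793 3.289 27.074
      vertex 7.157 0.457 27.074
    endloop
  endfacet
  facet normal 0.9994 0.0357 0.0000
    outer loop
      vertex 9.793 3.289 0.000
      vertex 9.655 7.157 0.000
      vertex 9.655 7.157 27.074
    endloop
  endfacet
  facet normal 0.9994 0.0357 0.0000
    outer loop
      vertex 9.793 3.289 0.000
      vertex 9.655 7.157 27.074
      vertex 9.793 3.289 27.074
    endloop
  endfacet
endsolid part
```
; perimeter-only toolpath
G21 ; units = mm
G90 ; absolute positioning
G28 ; home
; layer 1
G0 Z3.384
G0 X9.655 Y7.157
G1 X6.823 Y9.793
G1 X2.955 Y9.655
G1 X0.319 Y6.823
G1 X0.457 Y2.955
G1 X3.289 Y0.319
G1 X7.157 Y0.457
G1 X9.793 Y3.289
G1 X9.655 Y7.157
; layer 2
G0 Z6.769
G0 X9.655 Y7.157
G1 X6.823 Y9.793
G1 X2.955 Y9.655
G1 X0.319 Y6.823
G1 X0.457 Y2.955
G1 X3.289 Y0.319
G1 X7.157 Y0.457
G1 X9.793 Y3.289
G1 X9.655 Y7.157
; layer 3
G0 Z10.153
G0 X9.655 Y7.157
G1 X6.823 Y9.793
G1 X2.955 Y9.655
G1 X0.319 Y6.823
G1 X0.457 Y2.955
G1 X3.289 Y0.319
G1 X7.157 Y0.457
G1 X9.793 Y3.289
G1 X9.655 Y7.157
; layer 4
G0 Z13.537
G0 X9.655 Y7.157
G1 X6.823 Y9.793
G1 X2.955 Y9.655
G1 X0.319 Y6.823
G1 X0.457 Y2.955
G1 X3.289 Y0.319
G1 X7.157 Y0.457
G1 X9.793 Y3.289
G1 X9.655 Y7.157
; layer 5
G0 Z16.921
G0 X9.655 Y7.157
G1 X6.823 Y9.793
G1 X2.955 Y9.655
G1 X0.319 Y6.823
G1 X0.457 Y2.955
G1 X3.289 Y0.319
G1 X7.157 Y0.457
G1 X9.793 Y3.289
G1 X9.655 Y7.157
; layer 6
G0 Z20.306
G0 X9.655 Y7.157
G1 X6.823 Y9.793
G1 X2.955 Y9.655
G1 X0.319 Y6.823
G1 X0.457 Y2.955
G1 X3.289 Y0.319
G1 X7.157 Y0.457
G1 X9.793 Y3.289
G1 X9.655 Y7.157
; layer 7
G0 Z23.690
G0 X9.655 Y7.157
G1 X6.823 Y9.793
G1 X2.955 Y9.655
G1 X0.319 Y6.823
G1 X0.457 Y2.955
G1 X3.289 Y0.319
G1 X7.157 Y0.457
G1 X9.793 Y3.289
G1 X9.655 Y7.157
; layer 8
G0 Z27.074
G0 X9.655 Y7.157
G1 X6.823 Y9.793
G1 X2.955 Y9.655
G1 X0.319 Y6.823
G1 X0.457 Y2.955
G1 X3.289 Y0.319
G1 X7.157 Y0.457
G1 X9.793 Y3.289
G1 X9.655 Y7.157
M2 ; end

The solid is a regular 8-sided prism (a cylinder approximated with 8 flat sides), circumscribed radius ≈ 5.06 mm, height ≈ 27.1 mm. Slicing at Δz = 3.384 mm — 8 equal slices spanning the solid's height, so layer i sits at z = i·h/8 — gives 8 non-empty perimeters. Each is a 8-segment closed polygon; G0 lifts to the layer z and rapids to the start vertex, then G1 traces the edges.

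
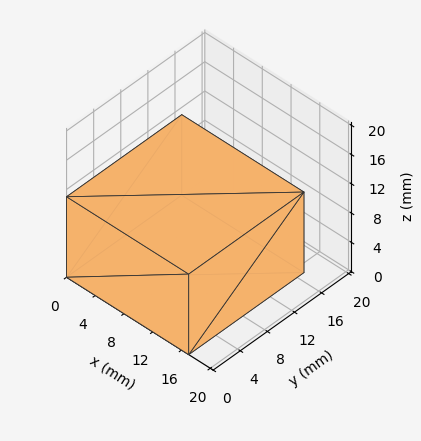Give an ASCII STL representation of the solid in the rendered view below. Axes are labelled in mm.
Reading the render: the shape is a rectangular box, roughly 17 × 17 mm footprint and 11 mm tall (dimensions read to the nearest mm from the axis ticks). For the STL, each face is triangulated and given an outward normal.

solid part
  facet normal 0.0000 0.0000 -1.0000
    outer loop
      vertex 17.0 17.0 0.0
      vertex 17.0 0.0 0.0
      vertex 0.0 0.0 0.0
    endloop
  endfacet
  facet normal 0.0000 0.0000 -1.0000
    outer loop
      vertex 0.0 17.0 0.0
      vertex 17.0 17.0 0.0
      vertex 0.0 0.0 0.0
    endloop
  endfacet
  facet normal 0.0000 0.0000 1.0000
    outer loop
      vertex 0.0 0.0 11.0
      vertex 17.0 0.0 11.0
      vertex 17.0 17.0 11.0
    endloop
  endfacet
  facet normal 0.0000 0.0000 1.0000
    outer loop
      vertex 0.0 0.0 11.0
      vertex 17.0 17.0 11.0
      vertex 0.0 17.0 11.0
    endloop
  endfacet
  facet normal 0.0000 -1.0000 0.0000
    outer loop
      vertex 0.0 0.0 0.0
      vertex 17.0 0.0 0.0
      vertex 17.0 0.0 11.0
    endloop
  endfacet
  facet normal 0.0000 -1.0000 0.0000
    outer loop
      vertex 0.0 0.0 0.0
      vertex 17.0 0.0 11.0
      vertex 0.0 0.0 11.0
    endloop
  endfacet
  facet normal 0.0000 1.0000 0.0000
    outer loop
      vertex 17.0 17.0 11.0
      vertex 17.0 17.0 0.0
      vertex 0.0 17.0 0.0
    endloop
  endfacet
  facet normal 0.0000 1.0000 0.0000
    outer loop
      vertex 0.0 17.0 11.0
      vertex 17.0 17.0 11.0
      vertex 0.0 17.0 0.0
    endloop
  endfacet
  facet normal -1.0000 0.0000 0.0000
    outer loop
      vertex 0.0 17.0 11.0
      vertex 0.0 17.0 0.0
      vertex 0.0 0.0 0.0
    endloop
  endfacet
  facet normal -1.0000 0.0000 0.0000
    outer loop
      vertex 0.0 0.0 11.0
      vertex 0.0 17.0 11.0
      vertex 0.0 0.0 0.0
    endloop
  endfacet
  facet normal 1.0000 0.0000 0.0000
    outer loop
      vertex 17.0 0.0 0.0
      vertex 17.0 17.0 0.0
      vertex 17.0 17.0 11.0
    endloop
  endfacet
  facet normal 1.0000 0.0000 0.0000
    outer loop
      vertex 17.0 0.0 0.0
      vertex 17.0 17.0 11.0
      vertex 17.0 0.0 11.0
    endloop
  endfacet
endsolid part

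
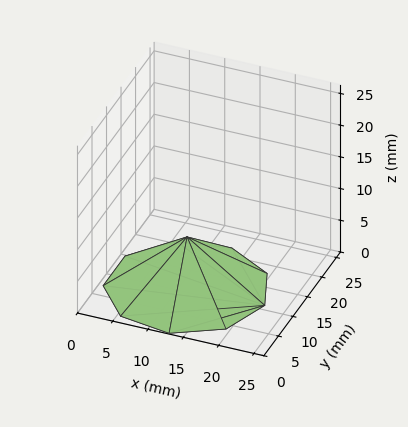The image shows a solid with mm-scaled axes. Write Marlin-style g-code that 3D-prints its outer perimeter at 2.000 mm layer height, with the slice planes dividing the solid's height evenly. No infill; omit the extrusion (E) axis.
Reading the render: the shape is a regular 9-sided pyramid, base circumscribed radius ≈ 11 mm, apex at z ≈ 8 mm (dimensions read to the nearest mm from the axis ticks). For the g-code, the solid's height is divided into equal slices at the stated Δz and each level perimeter traced with G1 moves after a G0 lift.

; perimeter-only toolpath
G21 ; units = mm
G90 ; absolute positioning
G28 ; home
; layer 1
G0 Z2.000
G0 X19.250 Y11.000
G1 X17.319 Y16.303
G1 X12.433 Y19.125
G1 X6.875 Y18.145
G1 X3.247 Y13.822
G1 X3.247 Y8.178
G1 X6.875 Y3.856
G1 X12.433 Y2.875
G1 X17.319 Y5.697
G1 X19.250 Y11.000
; layer 2
G0 Z4.000
G0 X16.500 Y11.000
G1 X15.213 Y14.536
G1 X11.955 Y16.416
G1 X8.250 Y15.763
G1 X5.832 Y12.881
G1 X5.832 Y9.119
G1 X8.250 Y6.237
G1 X11.955 Y5.583
G1 X15.213 Y7.465
G1 X16.500 Y11.000
; layer 3
G0 Z6.000
G0 X13.750 Y11.000
G1 X13.107 Y12.768
G1 X11.477 Y13.708
G1 X9.625 Y13.381
G1 X8.416 Y11.941
G1 X8.416 Y10.059
G1 X9.625 Y8.618
G1 X11.477 Y8.292
G1 X13.107 Y9.232
G1 X13.750 Y11.000
M2 ; end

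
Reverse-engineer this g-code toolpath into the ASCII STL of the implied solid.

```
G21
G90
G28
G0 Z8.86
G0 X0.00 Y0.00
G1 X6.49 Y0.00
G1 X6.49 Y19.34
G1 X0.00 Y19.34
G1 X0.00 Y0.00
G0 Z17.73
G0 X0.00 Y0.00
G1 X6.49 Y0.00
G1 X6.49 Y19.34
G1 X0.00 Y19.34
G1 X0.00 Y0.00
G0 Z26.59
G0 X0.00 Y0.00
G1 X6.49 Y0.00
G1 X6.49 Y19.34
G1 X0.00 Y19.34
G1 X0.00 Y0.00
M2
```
solid part
  facet normal 0.0000 0.0000 -1.0000
    outer loop
      vertex 6.49 19.34 0.00
      vertex 6.49 0.00 0.00
      vertex 0.00 0.00 0.00
    endloop
  endfacet
  facet normal 0.0000 0.0000 -1.0000
    outer loop
      vertex 0.00 19.34 0.00
      vertex 6.49 19.34 0.00
      vertex 0.00 0.00 0.00
    endloop
  endfacet
  facet normal 0.0000 0.0000 1.0000
    outer loop
      vertex 0.00 0.00 26.59
      vertex 6.49 0.00 26.59
      vertex 6.49 19.34 26.59
    endloop
  endfacet
  facet normal 0.0000 0.0000 1.0000
    outer loop
      vertex 0.00 0.00 26.59
      vertex 6.49 19.34 26.59
      vertex 0.00 19.34 26.59
    endloop
  endfacet
  facet normal 0.0000 -1.0000 0.0000
    outer loop
      vertex 0.00 0.00 0.00
      vertex 6.49 0.00 0.00
      vertex 6.49 0.00 26.59
    endloop
  endfacet
  facet normal 0.0000 -1.0000 0.0000
    outer loop
      vertex 0.00 0.00 0.00
      vertex 6.49 0.00 26.59
      vertex 0.00 0.00 26.59
    endloop
  endfacet
  facet normal 0.0000 1.0000 0.0000
    outer loop
      vertex 6.49 19.34 26.59
      vertex 6.49 19.34 0.00
      vertex 0.00 19.34 0.00
    endloop
  endfacet
  facet normal 0.0000 1.0000 0.0000
    outer loop
      vertex 0.00 19.34 26.59
      vertex 6.49 19.34 26.59
      vertex 0.00 19.34 0.00
    endloop
  endfacet
  facet normal -1.0000 0.0000 0.0000
    outer loop
      vertex 0.00 19.34 26.59
      vertex 0.00 19.34 0.00
      vertex 0.00 0.00 0.00
    endloop
  endfacet
  facet normal -1.0000 0.0000 0.0000
    outer loop
      vertex 0.00 0.00 26.59
      vertex 0.00 19.34 26.59
      vertex 0.00 0.00 0.00
    endloop
  endfacet
  facet normal 1.0000 0.0000 0.0000
    outer loop
      vertex 6.49 0.00 0.00
      vertex 6.49 19.34 0.00
      vertex 6.49 19.34 26.59
    endloop
  endfacet
  facet normal 1.0000 0.0000 0.0000
    outer loop
      vertex 6.49 0.00 0.00
      vertex 6.49 19.34 26.59
      vertex 6.49 0.00 26.59
    endloop
  endfacet
endsolid part

The G0 Z moves step by Δz≈8.86 mm. Every layer's G1 loop is the same polygon, so the solid is a straight extrusion of it from z=0 to z≈26.6. Closing with flat bottom and top caps and triangulating gives 12 facets — a rectangular box, roughly 6.49 × 19.3 mm footprint and 26.6 mm tall.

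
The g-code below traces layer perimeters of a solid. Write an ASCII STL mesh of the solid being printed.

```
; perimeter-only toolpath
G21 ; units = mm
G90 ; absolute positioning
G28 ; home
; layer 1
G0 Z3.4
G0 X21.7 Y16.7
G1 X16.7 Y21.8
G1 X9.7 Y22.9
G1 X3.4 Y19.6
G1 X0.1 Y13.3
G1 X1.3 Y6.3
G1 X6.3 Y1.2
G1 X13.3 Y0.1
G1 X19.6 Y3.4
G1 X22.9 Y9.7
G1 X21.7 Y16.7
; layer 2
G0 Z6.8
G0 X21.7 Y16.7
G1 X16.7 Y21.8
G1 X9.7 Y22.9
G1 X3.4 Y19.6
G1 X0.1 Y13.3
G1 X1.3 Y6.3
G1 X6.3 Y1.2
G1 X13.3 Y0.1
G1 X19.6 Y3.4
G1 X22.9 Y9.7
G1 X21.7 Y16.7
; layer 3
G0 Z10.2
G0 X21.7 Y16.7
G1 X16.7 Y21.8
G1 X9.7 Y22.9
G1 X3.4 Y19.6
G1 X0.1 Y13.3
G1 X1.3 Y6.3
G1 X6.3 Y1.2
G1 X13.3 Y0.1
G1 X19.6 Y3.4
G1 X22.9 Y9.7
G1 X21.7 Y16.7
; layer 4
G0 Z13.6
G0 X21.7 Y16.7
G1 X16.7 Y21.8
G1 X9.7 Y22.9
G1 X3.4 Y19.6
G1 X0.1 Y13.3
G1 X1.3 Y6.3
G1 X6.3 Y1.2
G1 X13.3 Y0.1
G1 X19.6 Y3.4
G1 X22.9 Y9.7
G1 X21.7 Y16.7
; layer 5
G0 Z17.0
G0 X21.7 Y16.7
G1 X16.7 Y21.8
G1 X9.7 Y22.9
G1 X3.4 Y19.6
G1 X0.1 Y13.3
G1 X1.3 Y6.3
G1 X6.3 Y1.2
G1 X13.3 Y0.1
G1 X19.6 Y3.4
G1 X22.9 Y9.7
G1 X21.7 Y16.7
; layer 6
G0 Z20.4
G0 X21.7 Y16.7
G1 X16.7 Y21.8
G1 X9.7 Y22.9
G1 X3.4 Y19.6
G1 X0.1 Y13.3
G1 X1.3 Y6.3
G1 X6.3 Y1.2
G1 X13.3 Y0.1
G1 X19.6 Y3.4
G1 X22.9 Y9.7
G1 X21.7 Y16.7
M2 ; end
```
solid part
  facet normal 0.0000 0.0000 -1.0000
    outer loop
      vertex 9.7 22.9 0.0
      vertex 16.7 21.8 0.0
      vertex 21.7 16.7 0.0
    endloop
  endfacet
  facet normal 0.0000 0.0000 -1.0000
    outer loop
      vertex 3.4 19.6 0.0
      vertex 9.7 22.9 0.0
      vertex 21.7 16.7 0.0
    endloop
  endfacet
  facet normal 0.0000 0.0000 -1.0000
    outer loop
      vertex 0.1 13.3 0.0
      vertex 3.4 19.6 0.0
      vertex 21.7 16.7 0.0
    endloop
  endfacet
  facet normal 0.0000 0.0000 -1.0000
    outer loop
      vertex 1.3 6.3 0.0
      vertex 0.1 13.3 0.0
      vertex 21.7 16.7 0.0
    endloop
  endfacet
  facet normal 0.0000 0.0000 -1.0000
    outer loop
      vertex 6.3 1.2 0.0
      vertex 1.3 6.3 0.0
      vertex 21.7 16.7 0.0
    endloop
  endfacet
  facet normal 0.0000 0.0000 -1.0000
    outer loop
      vertex 13.3 0.1 0.0
      vertex 6.3 1.2 0.0
      vertex 21.7 16.7 0.0
    endloop
  endfacet
  facet normal 0.0000 0.0000 -1.0000
    outer loop
      vertex 19.6 3.4 0.0
      vertex 13.3 0.1 0.0
      vertex 21.7 16.7 0.0
    endloop
  endfacet
  facet normal 0.0000 0.0000 -1.0000
    outer loop
      vertex 22.9 9.7 0.0
      vertex 19.6 3.4 0.0
      vertex 21.7 16.7 0.0
    endloop
  endfacet
  facet normal 0.0000 0.0000 1.0000
    outer loop
      vertex 21.7 16.7 20.4
      vertex 16.7 21.8 20.4
      vertex 9.7 22.9 20.4
    endloop
  endfacet
  facet normal 0.0000 0.0000 1.0000
    outer loop
      vertex 21.7 16.7 20.4
      vertex 9.7 22.9 20.4
      vertex 3.4 19.6 20.4
    endloop
  endfacet
  facet normal 0.0000 0.0000 1.0000
    outer loop
      vertex 21.7 16.7 20.4
      vertex 3.4 19.6 20.4
      vertex 0.1 13.3 20.4
    endloop
  endfacet
  facet normal 0.0000 0.0000 1.0000
    outer loop
      vertex 21.7 16.7 20.4
      vertex 0.1 13.3 20.4
      vertex 1.3 6.3 20.4
    endloop
  endfacet
  facet normal 0.0000 0.0000 1.0000
    outer loop
      vertex 21.7 16.7 20.4
      vertex 1.3 6.3 20.4
      vertex 6.3 1.2 20.4
    endloop
  endfacet
  facet normal 0.0000 0.0000 1.0000
    outer loop
      vertex 21.7 16.7 20.4
      vertex 6.3 1.2 20.4
      vertex 13.3 0.1 20.4
    endloop
  endfacet
  facet normal 0.0000 0.0000 1.0000
    outer loop
      vertex 21.7 16.7 20.4
      vertex 13.3 0.1 20.4
      vertex 19.6 3.4 20.4
    endloop
  endfacet
  facet normal 0.0000 0.0000 1.0000
    outer loop
      vertex 21.7 16.7 20.4
      vertex 19.6 3.4 20.4
      vertex 22.9 9.7 20.4
    endloop
  endfacet
  facet normal 0.7141 0.7001 0.0000
    outer loop
      vertex 21.7 16.7 0.0
      vertex 16.7 21.8 0.0
      vertex 16.7 21.8 20.4
    endloop
  endfacet
  facet normal 0.7141 0.7001 0.0000
    outer loop
      vertex 21.7 16.7 0.0
      vertex 16.7 21.8 20.4
      vertex 21.7 16.7 20.4
    endloop
  endfacet
  facet normal 0.1552 0.9879 0.0000
    outer loop
      vertex 16.7 21.8 0.0
      vertex 9.7 22.9 0.0
      vertex 9.7 22.9 20.4
    endloop
  endfacet
  facet normal 0.1552 0.9879 0.0000
    outer loop
      vertex 16.7 21.8 0.0
      vertex 9.7 22.9 20.4
      vertex 16.7 21.8 20.4
    endloop
  endfacet
  facet normal -0.4640 0.8858 0.0000
    outer loop
      vertex 9.7 22.9 0.0
      vertex 3.4 19.6 0.0
      vertex 3.4 19.6 20.4
    endloop
  endfacet
  facet normal -0.4640 0.8858 0.0000
    outer loop
      vertex 9.7 22.9 0.0
      vertex 3.4 19.6 20.4
      vertex 9.7 22.9 20.4
    endloop
  endfacet
  facet normal -0.8858 0.4640 0.0000
    outer loop
      vertex 3.4 19.6 0.0
      vertex 0.1 13.3 0.0
      vertex 0.1 13.3 20.4
    endloop
  endfacet
  facet normal -0.8858 0.4640 0.0000
    outer loop
      vertex 3.4 19.6 0.0
      vertex 0.1 13.3 20.4
      vertex 3.4 19.6 20.4
    endloop
  endfacet
  facet normal -0.9856 -0.1690 0.0000
    outer loop
      vertex 0.1 13.3 0.0
      vertex 1.3 6.3 0.0
      vertex 1.3 6.3 20.4
    endloop
  endfacet
  facet normal -0.9856 -0.1690 0.0000
    outer loop
      vertex 0.1 13.3 0.0
      vertex 1.3 6.3 20.4
      vertex 0.1 13.3 20.4
    endloop
  endfacet
  facet normal -0.7141 -0.7001 0.0000
    outer loop
      vertex 1.3 6.3 0.0
      vertex 6.3 1.2 0.0
      vertex 6.3 1.2 20.4
    endloop
  endfacet
  facet normal -0.7141 -0.7001 0.0000
    outer loop
      vertex 1.3 6.3 0.0
      vertex 6.3 1.2 20.4
      vertex 1.3 6.3 20.4
    endloop
  endfacet
  facet normal -0.1552 -0.9879 0.0000
    outer loop
      vertex 6.3 1.2 0.0
      vertex 13.3 0.1 0.0
      vertex 13.3 0.1 20.4
    endloop
  endfacet
  facet normal -0.1552 -0.9879 0.0000
    outer loop
      vertex 6.3 1.2 0.0
      vertex 13.3 0.1 20.4
      vertex 6.3 1.2 20.4
    endloop
  endfacet
  facet normal 0.4640 -0.8858 0.0000
    outer loop
      vertex 13.3 0.1 0.0
      vertex 19.6 3.4 0.0
      vertex 19.6 3.4 20.4
    endloop
  endfacet
  facet normal 0.4640 -0.8858 0.0000
    outer loop
      vertex 13.3 0.1 0.0
      vertex 19.6 3.4 20.4
      vertex 13.3 0.1 20.4
    endloop
  endfacet
  facet normal 0.8858 -0.4640 0.0000
    outer loop
      vertex 19.6 3.4 0.0
      vertex 22.9 9.7 0.0
      vertex 22.9 9.7 20.4
    endloop
  endfacet
  facet normal 0.8858 -0.4640 0.0000
    outer loop
      vertex 19.6 3.4 0.0
      vertex 22.9 9.7 20.4
      vertex 19.6 3.4 20.4
    endloop
  endfacet
  facet normal 0.9856 0.1690 0.0000
    outer loop
      vertex 22.9 9.7 0.0
      vertex 21.7 16.7 0.0
      vertex 21.7 16.7 20.4
    endloop
  endfacet
  facet normal 0.9856 0.1690 0.0000
    outer loop
      vertex 22.9 9.7 0.0
      vertex 21.7 16.7 20.4
      vertex 22.9 9.7 20.4
    endloop
  endfacet
endsolid part

The G0 Z moves step by Δz≈3.4 mm. Every layer's G1 loop is the same polygon, so the solid is a straight extrusion of it from z=0 to z≈20.4. Closing with flat bottom and top caps and triangulating gives 36 facets — a regular 10-sided prism (a cylinder approximated with 10 flat sides), circumscribed radius ≈ 11.5 mm, height ≈ 20.4 mm.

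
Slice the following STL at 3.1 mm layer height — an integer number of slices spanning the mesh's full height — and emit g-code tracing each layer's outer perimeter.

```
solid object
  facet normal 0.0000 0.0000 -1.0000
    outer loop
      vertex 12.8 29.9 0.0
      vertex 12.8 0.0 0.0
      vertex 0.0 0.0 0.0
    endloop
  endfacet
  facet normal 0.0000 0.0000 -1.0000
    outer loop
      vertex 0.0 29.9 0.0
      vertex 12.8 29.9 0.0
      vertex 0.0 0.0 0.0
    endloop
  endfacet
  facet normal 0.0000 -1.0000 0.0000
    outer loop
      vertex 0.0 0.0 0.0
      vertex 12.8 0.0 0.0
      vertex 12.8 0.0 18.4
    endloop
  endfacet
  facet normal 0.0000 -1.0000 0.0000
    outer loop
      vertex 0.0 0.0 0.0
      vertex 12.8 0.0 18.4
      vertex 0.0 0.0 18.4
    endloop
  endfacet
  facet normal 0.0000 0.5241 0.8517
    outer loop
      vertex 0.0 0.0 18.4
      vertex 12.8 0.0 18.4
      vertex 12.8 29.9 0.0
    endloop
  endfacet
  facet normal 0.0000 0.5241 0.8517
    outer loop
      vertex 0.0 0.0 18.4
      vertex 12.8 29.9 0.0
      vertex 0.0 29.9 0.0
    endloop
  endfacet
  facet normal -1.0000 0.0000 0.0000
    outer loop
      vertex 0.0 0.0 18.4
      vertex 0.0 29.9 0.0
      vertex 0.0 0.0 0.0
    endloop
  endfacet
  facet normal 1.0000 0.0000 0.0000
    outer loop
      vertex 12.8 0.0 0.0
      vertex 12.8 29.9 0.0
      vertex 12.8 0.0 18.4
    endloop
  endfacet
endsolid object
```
; perimeter-only toolpath
G21 ; units = mm
G90 ; absolute positioning
G28 ; home
; layer 1
G0 Z3.1
G0 X0.0 Y0.0
G1 X12.8 Y0.0
G1 X12.8 Y24.9
G1 X0.0 Y24.9
G1 X0.0 Y0.0
; layer 2
G0 Z6.1
G0 X0.0 Y0.0
G1 X12.8 Y0.0
G1 X12.8 Y19.9
G1 X0.0 Y19.9
G1 X0.0 Y0.0
; layer 3
G0 Z9.2
G0 X0.0 Y0.0
G1 X12.8 Y0.0
G1 X12.8 Y14.9
G1 X0.0 Y14.9
G1 X0.0 Y0.0
; layer 4
G0 Z12.3
G0 X0.0 Y0.0
G1 X12.8 Y0.0
G1 X12.8 Y10.0
G1 X0.0 Y10.0
G1 X0.0 Y0.0
; layer 5
G0 Z15.3
G0 X0.0 Y0.0
G1 X12.8 Y0.0
G1 X12.8 Y5.0
G1 X0.0 Y5.0
G1 X0.0 Y0.0
M2 ; end

The solid is a wedge (ramp): 12.8 × 29.9 mm base, rising to 18.4 mm along the y=0 edge and sloping linearly to z=0 at y=29.9. Slicing at Δz = 3.1 mm — 6 equal slices spanning the solid's height, so layer i sits at z = i·h/6 — gives 5 non-empty perimeters. Each is a 4-segment closed polygon; G0 lifts to the layer z and rapids to the start vertex, then G1 traces the edges. The cross-section shrinks linearly with z (the slice at the apex is degenerate and omitted).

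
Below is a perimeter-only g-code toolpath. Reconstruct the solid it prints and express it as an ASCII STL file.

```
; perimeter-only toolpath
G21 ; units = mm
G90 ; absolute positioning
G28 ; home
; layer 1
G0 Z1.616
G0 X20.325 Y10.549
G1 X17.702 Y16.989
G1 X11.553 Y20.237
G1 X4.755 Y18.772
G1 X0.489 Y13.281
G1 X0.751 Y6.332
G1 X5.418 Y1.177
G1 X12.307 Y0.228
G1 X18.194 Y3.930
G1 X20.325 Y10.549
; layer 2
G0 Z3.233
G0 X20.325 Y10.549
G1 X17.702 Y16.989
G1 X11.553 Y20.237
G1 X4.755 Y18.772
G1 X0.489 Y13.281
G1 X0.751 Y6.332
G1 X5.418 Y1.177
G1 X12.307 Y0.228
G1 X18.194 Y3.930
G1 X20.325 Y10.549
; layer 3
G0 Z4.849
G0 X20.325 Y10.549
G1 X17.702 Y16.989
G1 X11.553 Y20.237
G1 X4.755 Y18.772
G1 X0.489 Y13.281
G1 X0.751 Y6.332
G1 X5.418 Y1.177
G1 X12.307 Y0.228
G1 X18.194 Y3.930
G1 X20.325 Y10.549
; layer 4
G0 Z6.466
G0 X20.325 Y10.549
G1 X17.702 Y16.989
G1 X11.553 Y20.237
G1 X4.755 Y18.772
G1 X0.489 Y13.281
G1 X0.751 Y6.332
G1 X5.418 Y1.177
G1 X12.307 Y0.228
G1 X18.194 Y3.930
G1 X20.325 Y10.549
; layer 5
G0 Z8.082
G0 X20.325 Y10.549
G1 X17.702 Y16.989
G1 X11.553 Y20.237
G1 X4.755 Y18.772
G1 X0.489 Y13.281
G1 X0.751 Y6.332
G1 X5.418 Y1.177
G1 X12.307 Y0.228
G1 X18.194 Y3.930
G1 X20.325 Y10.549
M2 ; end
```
solid part
  facet normal 0.0000 0.0000 -1.0000
    outer loop
      vertex 11.553 20.237 0.000
      vertex 17.702 16.989 0.000
      vertex 20.325 10.549 0.000
    endloop
  endfacet
  facet normal 0.0000 0.0000 -1.0000
    outer loop
      vertex 4.755 18.772 0.000
      vertex 11.553 20.237 0.000
      vertex 20.325 10.549 0.000
    endloop
  endfacet
  facet normal 0.0000 0.0000 -1.0000
    outer loop
      vertex 0.489 13.281 0.000
      vertex 4.755 18.772 0.000
      vertex 20.325 10.549 0.000
    endloop
  endfacet
  facet normal 0.0000 0.0000 -1.0000
    outer loop
      vertex 0.751 6.332 0.000
      vertex 0.489 13.281 0.000
      vertex 20.325 10.549 0.000
    endloop
  endfacet
  facet normal 0.0000 0.0000 -1.0000
    outer loop
      vertex 5.418 1.177 0.000
      vertex 0.751 6.332 0.000
      vertex 20.325 10.549 0.000
    endloop
  endfacet
  facet normal 0.0000 0.0000 -1.0000
    outer loop
      vertex 12.307 0.228 0.000
      vertex 5.418 1.177 0.000
      vertex 20.325 10.549 0.000
    endloop
  endfacet
  facet normal 0.0000 0.0000 -1.0000
    outer loop
      vertex 18.194 3.930 0.000
      vertex 12.307 0.228 0.000
      vertex 20.325 10.549 0.000
    endloop
  endfacet
  facet normal 0.0000 0.0000 1.0000
    outer loop
      vertex 20.325 10.549 8.082
      vertex 17.702 16.989 8.082
      vertex 11.553 20.237 8.082
    endloop
  endfacet
  facet normal 0.0000 0.0000 1.0000
    outer loop
      vertex 20.325 10.549 8.082
      vertex 11.553 20.237 8.082
      vertex 4.755 18.772 8.082
    endloop
  endfacet
  facet normal 0.0000 0.0000 1.0000
    outer loop
      vertex 20.325 10.549 8.082
      vertex 4.755 18.772 8.082
      vertex 0.489 13.281 8.082
    endloop
  endfacet
  facet normal 0.0000 0.0000 1.0000
    outer loop
      vertex 20.325 10.549 8.082
      vertex 0.489 13.281 8.082
      vertex 0.751 6.332 8.082
    endloop
  endfacet
  facet normal 0.0000 0.0000 1.0000
    outer loop
      vertex 20.325 10.549 8.082
      vertex 0.751 6.332 8.082
      vertex 5.418 1.177 8.082
    endloop
  endfacet
  facet normal 0.0000 0.0000 1.0000
    outer loop
      vertex 20.325 10.549 8.082
      vertex 5.418 1.177 8.082
      vertex 12.307 0.228 8.082
    endloop
  endfacet
  facet normal 0.0000 0.0000 1.0000
    outer loop
      vertex 20.325 10.549 8.082
      vertex 12.307 0.228 8.082
      vertex 18.194 3.930 8.082
    endloop
  endfacet
  facet normal 0.9261 0.3772 0.0000
    outer loop
      vertex 20.325 10.549 0.000
      vertex 17.702 16.989 0.000
      vertex 17.702 16.989 8.082
    endloop
  endfacet
  facet normal 0.9261 0.3772 0.0000
    outer loop
      vertex 20.325 10.549 0.000
      vertex 17.702 16.989 8.082
      vertex 20.325 10.549 8.082
    endloop
  endfacet
  facet normal 0.4671 0.8842 0.0000
    outer loop
      vertex 17.702 16.989 0.000
      vertex 11.553 20.237 0.000
      vertex 11.553 20.237 8.082
    endloop
  endfacet
  facet normal 0.4671 0.8842 0.0000
    outer loop
      vertex 17.702 16.989 0.000
      vertex 11.553 20.237 8.082
      vertex 17.702 16.989 8.082
    endloop
  endfacet
  facet normal -0.2107 0.9776 0.0000
    outer loop
      vertex 11.553 20.237 0.000
      vertex 4.755 18.772 0.000
      vertex 4.755 18.772 8.082
    endloop
  endfacet
  facet normal -0.2107 0.9776 0.0000
    outer loop
      vertex 11.553 20.237 0.000
      vertex 4.755 18.772 8.082
      vertex 11.553 20.237 8.082
    endloop
  endfacet
  facet normal -0.7897 0.6135 0.0000
    outer loop
      vertex 4.755 18.772 0.000
      vertex 0.489 13.281 0.000
      vertex 0.489 13.281 8.082
    endloop
  endfacet
  facet normal -0.7897 0.6135 0.0000
    outer loop
      vertex 4.755 18.772 0.000
      vertex 0.489 13.281 8.082
      vertex 4.755 18.772 8.082
    endloop
  endfacet
  facet normal -0.9993 -0.0377 0.0000
    outer loop
      vertex 0.489 13.281 0.000
      vertex 0.751 6.332 0.000
      vertex 0.751 6.332 8.082
    endloop
  endfacet
  facet normal -0.9993 -0.0377 0.0000
    outer loop
      vertex 0.489 13.281 0.000
      vertex 0.751 6.332 8.082
      vertex 0.489 13.281 8.082
    endloop
  endfacet
  facet normal -0.7413 -0.6711 0.0000
    outer loop
      vertex 0.751 6.332 0.000
      vertex 5.418 1.177 0.000
      vertex 5.418 1.177 8.082
    endloop
  endfacet
  facet normal -0.7413 -0.6711 0.0000
    outer loop
      vertex 0.751 6.332 0.000
      vertex 5.418 1.177 8.082
      vertex 0.751 6.332 8.082
    endloop
  endfacet
  facet normal -0.1365 -0.9906 0.0000
    outer loop
      vertex 5.418 1.177 0.000
      vertex 12.307 0.228 0.000
      vertex 12.307 0.228 8.082
    endloop
  endfacet
  facet normal -0.1365 -0.9906 0.0000
    outer loop
      vertex 5.418 1.177 0.000
      vertex 12.307 0.228 8.082
      vertex 5.418 1.177 8.082
    endloop
  endfacet
  facet normal 0.5323 -0.8465 0.0000
    outer loop
      vertex 12.307 0.228 0.000
      vertex 18.194 3.930 0.000
      vertex 18.194 3.930 8.082
    endloop
  endfacet
  facet normal 0.5323 -0.8465 0.0000
    outer loop
      vertex 12.307 0.228 0.000
      vertex 18.194 3.930 8.082
      vertex 12.307 0.228 8.082
    endloop
  endfacet
  facet normal 0.9519 -0.3065 0.0000
    outer loop
      vertex 18.194 3.930 0.000
      vertex 20.325 10.549 0.000
      vertex 20.325 10.549 8.082
    endloop
  endfacet
  facet normal 0.9519 -0.3065 0.0000
    outer loop
      vertex 18.194 3.930 0.000
      vertex 20.325 10.549 8.082
      vertex 18.194 3.930 8.082
    endloop
  endfacet
endsolid part

The G0 Z moves step by Δz≈1.616 mm. Every layer's G1 loop is the same polygon, so the solid is a straight extrusion of it from z=0 to z≈8.08. Closing with flat bottom and top caps and triangulating gives 32 facets — a regular 9-sided prism (a cylinder approximated with 9 flat sides), circumscribed radius ≈ 10.2 mm, height ≈ 8.08 mm.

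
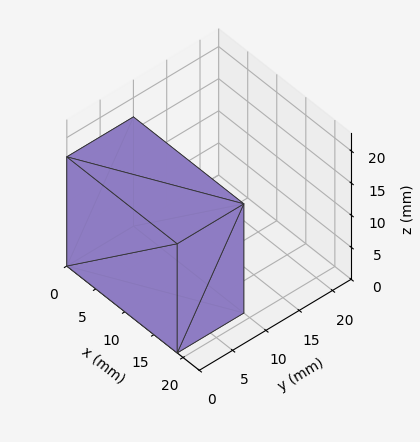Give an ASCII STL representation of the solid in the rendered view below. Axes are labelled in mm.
Reading the render: the shape is a rectangular box, roughly 19 × 10 mm footprint and 17 mm tall (dimensions read to the nearest mm from the axis ticks). For the STL, each face is triangulated and given an outward normal.

solid part
  facet normal 0.0000 0.0000 -1.0000
    outer loop
      vertex 19.0 10.0 0.0
      vertex 19.0 0.0 0.0
      vertex 0.0 0.0 0.0
    endloop
  endfacet
  facet normal 0.0000 0.0000 -1.0000
    outer loop
      vertex 0.0 10.0 0.0
      vertex 19.0 10.0 0.0
      vertex 0.0 0.0 0.0
    endloop
  endfacet
  facet normal 0.0000 0.0000 1.0000
    outer loop
      vertex 0.0 0.0 17.0
      vertex 19.0 0.0 17.0
      vertex 19.0 10.0 17.0
    endloop
  endfacet
  facet normal 0.0000 0.0000 1.0000
    outer loop
      vertex 0.0 0.0 17.0
      vertex 19.0 10.0 17.0
      vertex 0.0 10.0 17.0
    endloop
  endfacet
  facet normal 0.0000 -1.0000 0.0000
    outer loop
      vertex 0.0 0.0 0.0
      vertex 19.0 0.0 0.0
      vertex 19.0 0.0 17.0
    endloop
  endfacet
  facet normal 0.0000 -1.0000 0.0000
    outer loop
      vertex 0.0 0.0 0.0
      vertex 19.0 0.0 17.0
      vertex 0.0 0.0 17.0
    endloop
  endfacet
  facet normal 0.0000 1.0000 0.0000
    outer loop
      vertex 19.0 10.0 17.0
      vertex 19.0 10.0 0.0
      vertex 0.0 10.0 0.0
    endloop
  endfacet
  facet normal 0.0000 1.0000 0.0000
    outer loop
      vertex 0.0 10.0 17.0
      vertex 19.0 10.0 17.0
      vertex 0.0 10.0 0.0
    endloop
  endfacet
  facet normal -1.0000 0.0000 0.0000
    outer loop
      vertex 0.0 10.0 17.0
      vertex 0.0 10.0 0.0
      vertex 0.0 0.0 0.0
    endloop
  endfacet
  facet normal -1.0000 0.0000 0.0000
    outer loop
      vertex 0.0 0.0 17.0
      vertex 0.0 10.0 17.0
      vertex 0.0 0.0 0.0
    endloop
  endfacet
  facet normal 1.0000 0.0000 0.0000
    outer loop
      vertex 19.0 0.0 0.0
      vertex 19.0 10.0 0.0
      vertex 19.0 10.0 17.0
    endloop
  endfacet
  facet normal 1.0000 0.0000 0.0000
    outer loop
      vertex 19.0 0.0 0.0
      vertex 19.0 10.0 17.0
      vertex 19.0 0.0 17.0
    endloop
  endfacet
endsolid part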